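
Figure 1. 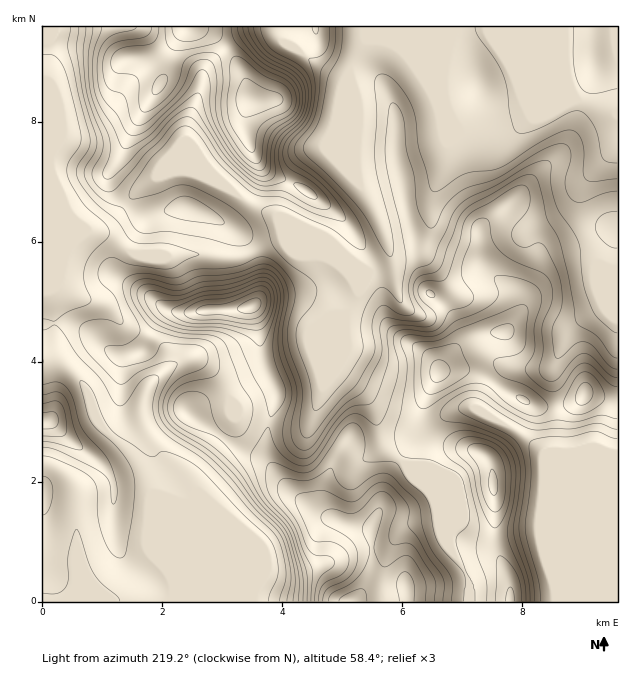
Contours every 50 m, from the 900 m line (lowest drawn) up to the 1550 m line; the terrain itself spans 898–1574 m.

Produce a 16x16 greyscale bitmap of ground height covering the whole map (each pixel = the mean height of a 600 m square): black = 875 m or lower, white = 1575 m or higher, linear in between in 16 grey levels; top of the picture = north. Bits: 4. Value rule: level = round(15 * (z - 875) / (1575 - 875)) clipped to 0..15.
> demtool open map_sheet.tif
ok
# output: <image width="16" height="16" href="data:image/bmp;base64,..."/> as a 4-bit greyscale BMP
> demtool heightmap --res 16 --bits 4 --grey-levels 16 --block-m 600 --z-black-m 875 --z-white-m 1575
<image width="16" height="16" href="data:image/bmp;base64,Qk32AAAAAAAAAHYAAAAoAAAAEAAAABAAAAABAAQAAAAAAIAAAAATCwAAEwsAABAAAAAAAAAAAAAAABEREQAiIiIAMzMzAERERABVVVUAZmZmAHd3dwCIiIgAmZmZAKqqqgC7u7sAzMzMAN3d3QDu7u4A////ABERESne6rlmEREROs3JuGYSIRJ8zam3ZhIhJpqqmthmQiNnhpmrqHdCJXeEaKmaqiNEV4RHvKmINFeKhEaKunYjaKuUNGiZdSNERVMzV5hlI1VlRENGh1UlVVVmMzNWQyV1WoMjMiNCJqiNxSMiIiE4vJ3GIyIhIji8y2UiIiEi"/>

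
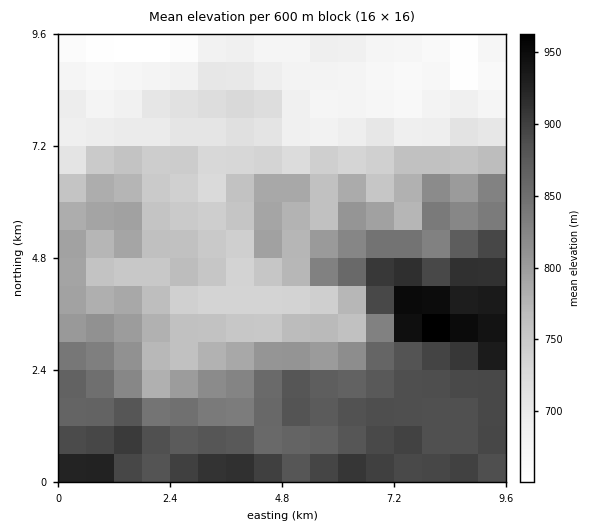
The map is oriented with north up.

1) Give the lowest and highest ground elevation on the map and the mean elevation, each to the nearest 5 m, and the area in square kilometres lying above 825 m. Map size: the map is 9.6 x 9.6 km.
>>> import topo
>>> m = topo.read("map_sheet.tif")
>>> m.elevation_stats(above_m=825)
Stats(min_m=645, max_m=975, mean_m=790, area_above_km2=32.5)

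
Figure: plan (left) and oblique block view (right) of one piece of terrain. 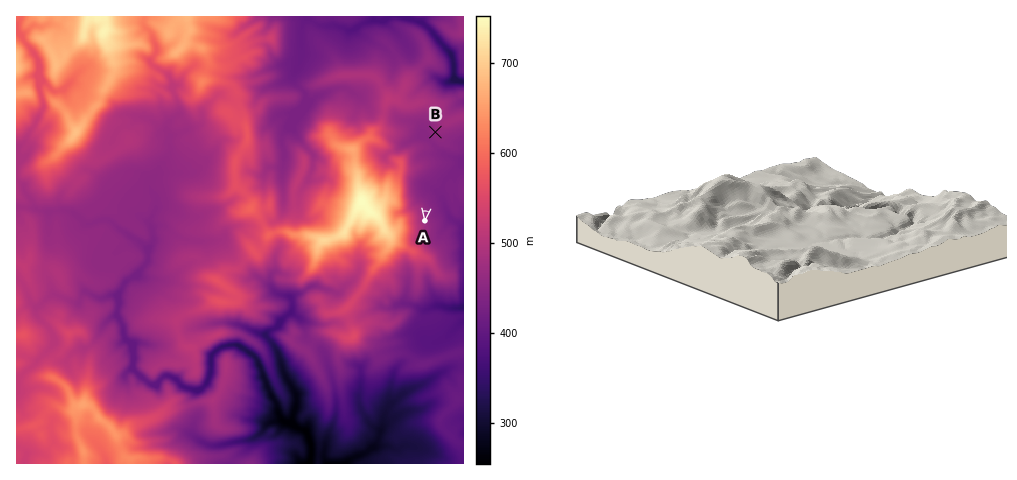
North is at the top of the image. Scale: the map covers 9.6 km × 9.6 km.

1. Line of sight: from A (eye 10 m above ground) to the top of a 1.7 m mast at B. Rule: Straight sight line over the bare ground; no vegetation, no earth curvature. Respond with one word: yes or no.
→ yes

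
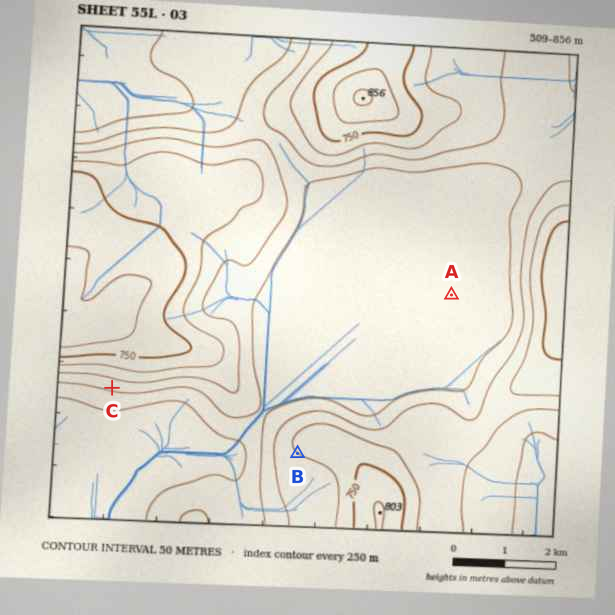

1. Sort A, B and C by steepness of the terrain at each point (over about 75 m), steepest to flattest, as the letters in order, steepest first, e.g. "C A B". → C B A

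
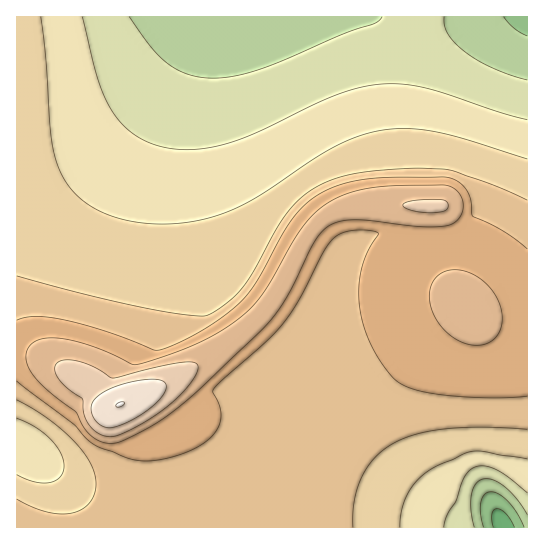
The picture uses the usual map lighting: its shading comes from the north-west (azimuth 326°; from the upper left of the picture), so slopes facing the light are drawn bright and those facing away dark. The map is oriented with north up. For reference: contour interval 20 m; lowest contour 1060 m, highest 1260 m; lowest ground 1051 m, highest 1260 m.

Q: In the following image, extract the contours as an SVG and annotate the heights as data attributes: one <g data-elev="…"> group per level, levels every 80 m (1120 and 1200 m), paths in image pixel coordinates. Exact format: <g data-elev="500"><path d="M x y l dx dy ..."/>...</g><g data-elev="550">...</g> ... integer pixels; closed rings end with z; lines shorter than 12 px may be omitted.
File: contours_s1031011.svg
<g data-elev="1120"><path d="M444 527l2-10 10-16 8-23 5-7 5-4 9-1 12 3 13 8 19 16"/><path d="M527 120l-26-7-74-25-24-4-21 0-23 4-24 7-77 37-31 11-33 6-16 0-15-2-16-5-14-8-12-11-10-13-7-15-7-17-15-61"/></g><g data-elev="1200"><path d="M108 443l9 0 10-4 26-14 16-10 28-24 63-60 22-26 11-19 20-43 7-9 7-7 12-6 15-1 67 7 28-2 8-4 5-8 1-10-4-9-6-6-8-3-55 1-32 4-27 11-14 10-14 15-10 16-26 45-18 23-16 13-19 12-21 10-24 10-35 10-33-16-30-9-22-2-10 2-6 3-5 6-2 8 2 9 5 9 16 16 26 20 8 16 7 8 9 6z"/><path d="M470 345l15-1 6-3 6-5 3-6 2-8-2-16-8-16-14-13-16-7-8 0-8 1-9 6-6 8-2 12 2 12 6 12 9 11 12 8z"/></g>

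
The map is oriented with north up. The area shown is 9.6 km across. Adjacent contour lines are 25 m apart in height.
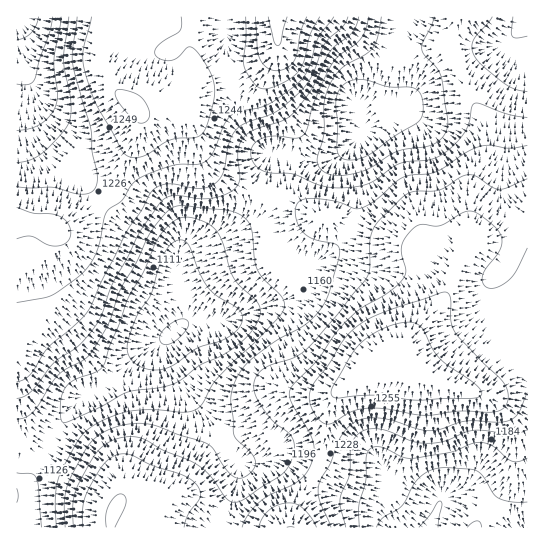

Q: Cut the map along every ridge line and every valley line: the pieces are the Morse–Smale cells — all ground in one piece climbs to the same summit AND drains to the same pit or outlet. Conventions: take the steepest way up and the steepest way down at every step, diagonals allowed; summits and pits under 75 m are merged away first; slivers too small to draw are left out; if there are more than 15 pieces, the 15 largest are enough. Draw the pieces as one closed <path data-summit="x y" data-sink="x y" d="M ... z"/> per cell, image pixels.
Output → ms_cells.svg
<path data-summit="414 370" data-sink="173 333" d="M269 193l-5 2-5 16-12 12-32 17-29 11-9 8-2 18 9 29-1 17-17 16-27 16-30 29-27 12-6 6-19 28-26 48 0 28-5 22 264 0 5-18 26-48 4-15 4-41 4-9 8-8 12-8 24-10 16-4 17 0 20 12 41 12 7-3 20-24 30-15-1-93-32-12-17 0-7 4-10 11-8 18-2-6-6-6-42-22-41-12-29-12-11-2-36-18z"/><path data-summit="277 17" data-sink="173 333" d="M277 16l-172 1-5 26 1 22 12 22 24 23 3 5 0 11-4 13-16 28-9 23-30 26-24 13-18-5-23-2 1 306 8 0 3-7 3-15 0-28 26-48 19-28 6-6 27-12 30-29 27-16 17-16 1-17-9-29 2-18 9-8 29-11 28-15 16-14 6-17-27-10-27-15-10-14-6-25-8-15-6-4-18-1 18-3 7-8 7-12 10-7 41-12 23-12 8-10z"/><path data-summit="414 370" data-sink="361 133" d="M527 17l-12 18-10 9-40 8-24 12-18 17-17 22-35 18-10 10-6 11-16 13-14 5-16 0-38-7 0 16-6 24 21 6 36 18 11 2 29 12 41 12 42 22 6 6 2 6 8-18 10-11 7-4 17 0 32 12z"/><path data-summit="414 370" data-sink="429 527" d="M527 349l-29 15-17 21-10 6-41-12-20-12-17 0-16 4-24 10-12 8-8 8-4 9-4 41-4 15-26 48-4 17 138 1 10-23 4-5 8-3 15 0 20 8 24 23 17 0z"/><path data-summit="277 17" data-sink="361 133" d="M527 16l-249 0-1 30-8 10-23 12-41 12-10 7-7 12-7 8-18 3 18 1 6 4 8 15 6 25 10 14 27 15 27 9 6-24 0-16 38 7 16 0 14-5 16-13 6-11 10-10 35-18 17-22 18-17 24-12 40-8 10-9z"/><path data-summit="277 17" data-sink="17 19" d="M105 16l-89 1 1 204 29 4 11 4 24-13 30-26 9-23 16-28 4-13 0-11-3-5-24-23-12-22-1-22 5-20z"/><path data-summit="277 17" data-sink="429 527" d="M466 497l-15 0-8 3-4 5-10 22 80 0-23-22z"/>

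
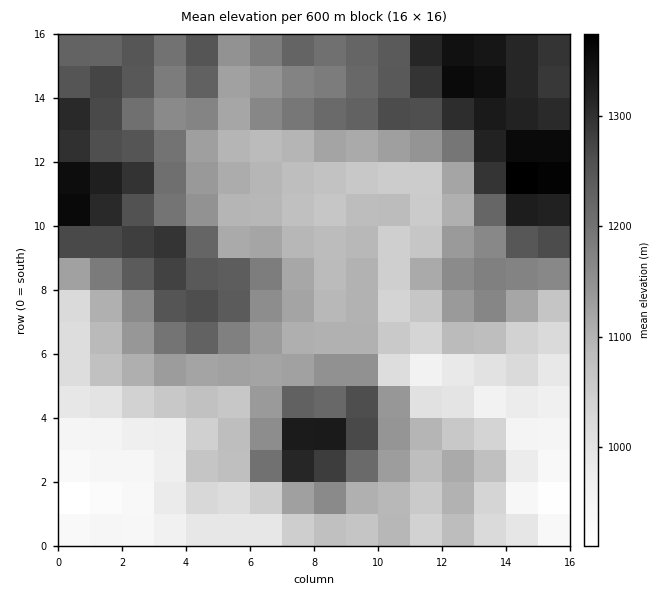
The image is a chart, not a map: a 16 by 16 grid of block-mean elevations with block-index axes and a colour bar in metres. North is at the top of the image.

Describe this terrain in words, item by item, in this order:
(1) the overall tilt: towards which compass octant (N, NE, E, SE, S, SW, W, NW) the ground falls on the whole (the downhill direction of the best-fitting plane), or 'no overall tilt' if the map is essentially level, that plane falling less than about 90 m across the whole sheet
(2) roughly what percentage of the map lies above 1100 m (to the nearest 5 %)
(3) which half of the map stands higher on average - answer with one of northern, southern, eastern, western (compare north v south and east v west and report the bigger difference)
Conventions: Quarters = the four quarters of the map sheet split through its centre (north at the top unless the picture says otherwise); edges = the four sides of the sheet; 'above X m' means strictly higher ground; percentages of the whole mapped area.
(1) The general tilt is down to the south (the land rises towards the north).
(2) Ground above 1100 m makes up about 60 % of the sheet.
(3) The northern half stands higher on average than the southern half.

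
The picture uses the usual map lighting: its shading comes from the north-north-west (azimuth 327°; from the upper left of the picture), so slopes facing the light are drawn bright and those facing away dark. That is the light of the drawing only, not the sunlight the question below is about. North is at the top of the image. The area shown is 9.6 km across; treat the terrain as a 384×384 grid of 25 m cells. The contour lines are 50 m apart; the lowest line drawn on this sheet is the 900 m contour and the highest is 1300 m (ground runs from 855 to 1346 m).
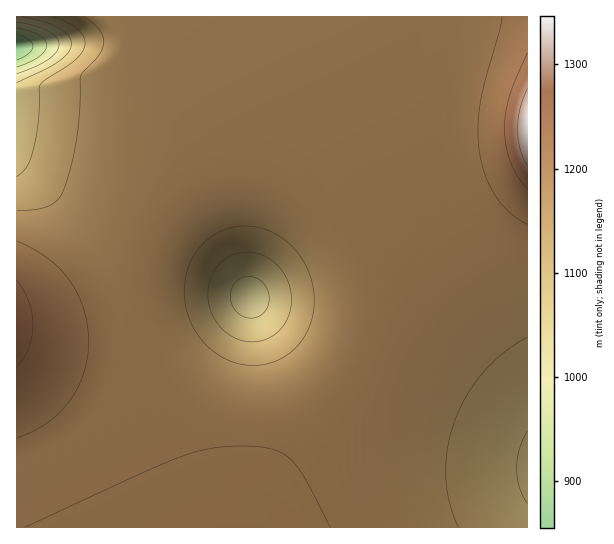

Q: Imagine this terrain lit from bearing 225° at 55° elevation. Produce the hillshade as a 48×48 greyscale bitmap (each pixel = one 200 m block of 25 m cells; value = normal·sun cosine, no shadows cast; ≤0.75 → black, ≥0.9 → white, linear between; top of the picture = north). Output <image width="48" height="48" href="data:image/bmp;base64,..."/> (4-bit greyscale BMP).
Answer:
<image width="48" height="48" href="data:image/bmp;base64,Qk32BAAAAAAAAHYAAAAoAAAAMAAAADAAAAABAAQAAAAAAIAEAAATCwAAEwsAABAAAAAAAAAAAAAAABEREQAiIiIAMzMzAERERABVVVUAZmZmAHd3dwCIiIgAmZmZAKqqqgC7u7sAzMzMAN3d3QDu7u4A////AHd3d3d3d3d3d3d3d3d3dmZmZmVVVVVVVXd3d3d3d3d3d3d3d3d3dmZmZmVVVVVVVXd3d3d3d3d3d3d3d3d3dmZmZmVVVVVVVXd3d3d3d3d3d3d3d3d3dmZmZmZVVVVVVXd3d3d3d3d3d3d3d3d3dmZmZmZVVVVVVXd3d3d3d3d3d3d3d3d3d2ZmZmZlVVVVVnd3d3d3d3d3d3d3d3d3d2ZmZmZmZVVWZnd3d3d3d3d3d3d3d3d3d2ZmZmZmZmZmZnd3d3d3d3d3d3d3d3d3d3ZmZmZmZmZmZnd3d3d3d3d3d3d3d3d3d3ZmZmZmZmZmZod3d3d3d3d3d2ZmZmZ3d3dmZmZmZmZmZ3d3d3d3d3d3ZmZmZmZnd3d2ZmZmZmZmd3d3d3d3d3d2ZmVVVmZnd3d3ZmZmZmZ3d3d2Zmd3d3dmZVREVVZnd3d3d2ZmZnd3d3ZmZmZ3d3ZmVEMzRFZnd3d3d3d3d3d3d2ZmZmZ3d2ZlQzIiNFZnd3d3d3d3d3d3d2ZVZmZnd2ZUMhERI1Z3d3d3d3d3d3d3d1VVVWZndmZUIQABJFZ4iHd3d3d3d3d3d1VVVVZndmVDIAABNGeIiId3d3d3d3d3d0REVVZndmVDEAACRomZmIh3d3d3d3d3d0RERVZndmVDEAAkaJqqqYh3d3d3d3d3dzM0RVZndmVDIRI2iru7qYh3d3d3d3d3dzM0RVZndmVDMiNYq83LqYh3d3d3d3d3dyM0RVZ3dmZUQ0V5vd3LqYh3d3d3d3d3dyM0RVZ3d2ZVVVeKzd3LqYh3d3d3d3d3dyM0RWZ3d2ZmVmibzd3LqYh3d3d3d3d3eCM0VWd3d3ZmZ3ibzMy6mId3d3d3d3d3iCNEVnd3d3d3d4iau7upmId3d3d3d3d4iDNFZnd3d3d3d4iaqqqZiHd3d3d3d3d4mTRWZ3d3d3d3d4iZmZmIh3d3d3d3d3eImkVmeId3d3d3d4iImYiId3d3d3d3d3iJrFZniIh3d3d3d3iIiIh3d3d3d3d3d3iazWd4iIh3d3d3d3d3d3d3d3d3d3d3d3ib33iIiIiHd3d3d3d3d3d3d3d3d3d3d4ms74iZiIiHd3d3d3d3d3d3d3d3d3d3d4ms/5mZmIiHd3d3d3d3d3d3d3d3d3d3d4m9/5mZmIiHd3d3d3d3d3d3d3d3d3d3d4m975qZmYiHd3d3d3d3d3d3d3d3d3d3d4ms3qqpmYiId3d3d3d3d3d3d3d3d3d3d4mrzKqqmYiId3d3d3d3d3d3d3d3d3d3d4mru6qqmYiId3d3d3d3d3d3d3d3d3d3d4iaqkV3iIiId3d3d3d3d3d3d3d3d3d3d4iZqQACVniId3d3d3d3d3d3d3d3d3d3d3iJmQAAJWeId3d3d3d3d3d3d3d3d3d3d3iJmFVWeImId3d3d3d3d3d3d3d3d3d3d3iImP///tupd3d3d3d3d3d3d3d3d3d3d3eImP////24d3d3d3d3d3d3d3d3d3d3d3eIiP////yod3d3d3d3d3d3d3d3d3d3d3eIiA=="/>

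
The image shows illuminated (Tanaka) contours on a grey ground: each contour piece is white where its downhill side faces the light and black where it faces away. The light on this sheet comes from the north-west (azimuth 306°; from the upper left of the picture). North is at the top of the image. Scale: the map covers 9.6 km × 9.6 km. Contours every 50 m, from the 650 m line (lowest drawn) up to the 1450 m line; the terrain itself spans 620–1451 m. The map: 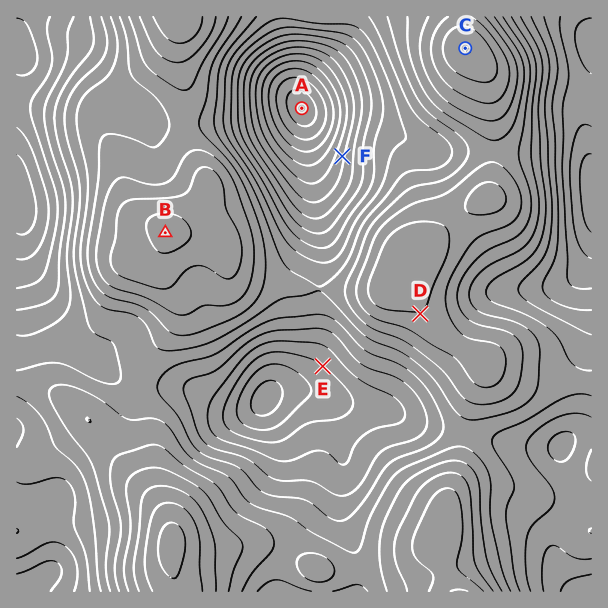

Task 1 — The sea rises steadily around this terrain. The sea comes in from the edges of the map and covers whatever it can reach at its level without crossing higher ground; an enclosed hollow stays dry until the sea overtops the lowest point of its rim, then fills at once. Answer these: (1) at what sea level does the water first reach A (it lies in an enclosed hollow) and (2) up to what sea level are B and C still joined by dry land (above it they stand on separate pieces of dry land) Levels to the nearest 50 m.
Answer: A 1100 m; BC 1150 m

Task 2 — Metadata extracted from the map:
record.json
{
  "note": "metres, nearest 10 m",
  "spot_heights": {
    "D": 1300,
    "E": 950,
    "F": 890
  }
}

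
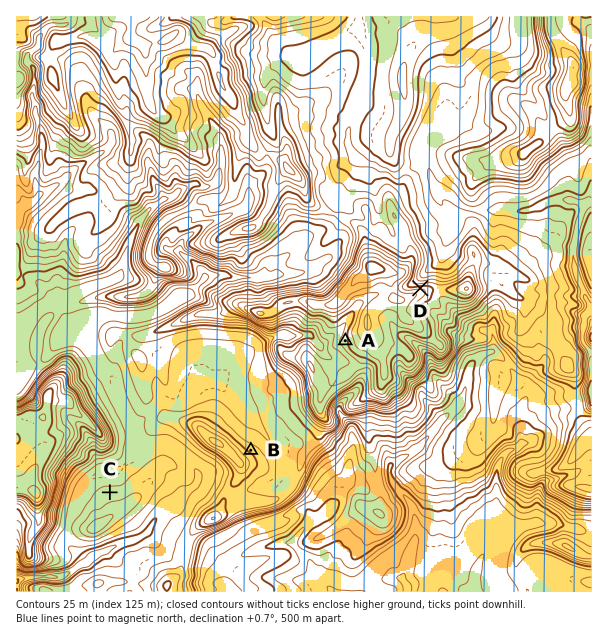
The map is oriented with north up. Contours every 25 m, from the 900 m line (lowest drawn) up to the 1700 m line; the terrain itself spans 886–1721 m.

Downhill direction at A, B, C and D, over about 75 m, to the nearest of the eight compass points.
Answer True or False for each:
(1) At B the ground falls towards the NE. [True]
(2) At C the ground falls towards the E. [False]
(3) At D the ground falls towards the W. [False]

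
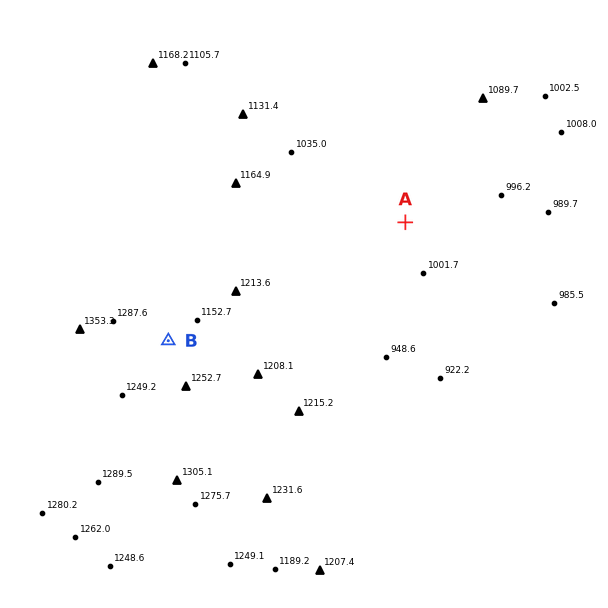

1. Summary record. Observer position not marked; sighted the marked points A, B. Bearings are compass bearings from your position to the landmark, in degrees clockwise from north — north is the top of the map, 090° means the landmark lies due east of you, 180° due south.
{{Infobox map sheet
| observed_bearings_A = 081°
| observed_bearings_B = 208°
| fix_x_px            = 215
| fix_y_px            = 252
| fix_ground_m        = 1180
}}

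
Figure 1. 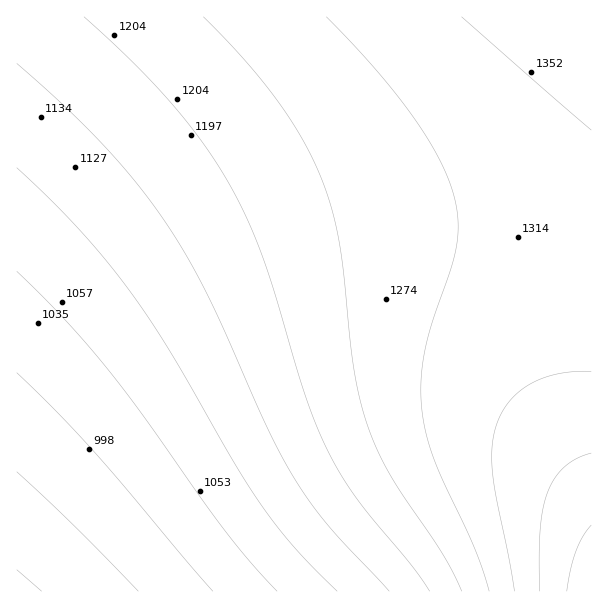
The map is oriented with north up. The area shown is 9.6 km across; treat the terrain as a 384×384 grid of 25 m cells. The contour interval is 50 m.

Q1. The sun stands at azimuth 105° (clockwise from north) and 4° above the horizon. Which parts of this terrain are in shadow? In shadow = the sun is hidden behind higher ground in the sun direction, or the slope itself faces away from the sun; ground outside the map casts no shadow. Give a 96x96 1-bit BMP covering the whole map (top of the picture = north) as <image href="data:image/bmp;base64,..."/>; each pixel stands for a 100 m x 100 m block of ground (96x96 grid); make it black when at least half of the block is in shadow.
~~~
<image width="96" height="96" href="data:image/bmp;base64,Qk2+BAAAAAAAAD4AAAAoAAAAYAAAAGAAAAABAAEAAAAAAIAEAAATCwAAEwsAAAIAAAAAAAAA////AAAAAAAAAAAAAAAAAAf///8AAAAAAAAAAB////8AAAAAAAAAAH////8AAAAAAAAAAf////8AAAAAAAAAA/////8AAAAAAAAAD/////4AAAAAAAAAP/////4AAAAAAAAA//////wAAAAAAAAD//////gAAAAAAAAP//////AAAAAAAAA//////8AAAAAAAAD//////wAAAAAAAAP/////+AAAAAAAAAP/////AAAAAAAAAAAAAAAAAAAAAAAAAAAAAAAAAAAAAAAAAAAAAAAAAAAAAAAAAAAAAAAAAAAAAAAAAAAAAAAAAAAAAAAAAAAAAAAAAAAAAAAAAAAAAAAAAAAAAAAAAAAAAAAAAAAAAAAAAAAAAAAAAAAAAAAAAAAAAAAAAAAAAAAAAAAAAAAAAAAAAAAAAAAAAAAAAAAAAAAAAAAAAAAAAAAAAAAAAAAAAAAAAAAAAAAAAAAAAAAAAAAAAAAAAAAAAAAAAAAAAAAAAAAAAAAAAAAAAAAAAAAAAAAAAAAAAAAAAAAAAAAAAAAAAAAAAAAAAAAAAAAAAAAAAAAAAAAAAAAAAAAAAAAAAAAAAAAAAAAAAAAAAAAAAAAAAAAAAAAAAAAAAAAAAAAAAAAAAAAAAAAAAAAAAAAAAAAAAAAAAAAAAAAAAAAAAAAAAAAAAAAAAAAAAAAAAAAAAAAAAAAAAAAAAAAAAAAAAAAAAAAAAAAAAAAAAAAAAAAAAAAAAAAAAAAAAAAAAAAAAAAAAAAAAAAAAAAAAAAAAAAAAAAAAAAAAAAAAAAAAAAAAAAAAAAAAAAAAAAAAAAAAAAAAAAAAAAAAAAAAAAAAAAAAAAAAAAAAAAAAAAAAAAAAAAAAAAAAAAAAAAAAAAAAAAAAAAAAAAAAAAAAAAAAAAAAAAAAAAAAAAAAAAAAAAAAAAAAAAAAAAAAAAAAAAAAAAAAAAAAAAAAAAAAAAAAAAAAAAAAAAAAAAAAAAAAAAAAAAAAAAAAAAAAAAAAAAAAAAAAAAAAAAAAAAAAAAAAAAAAAAAAAAAAAAAAAAAAAAAAAAAAAAAAAAAAAAAAAAAAAAAAAAAAAAAAAAAAAAAAAAAAAAAAAAAAAAAAAAAAAAAAAAAAAAAAAAAAAAAAAAAAAAAAAAAAAAAAAAAAAAAAAAAAAAAAAAAAAAAAAAAAAAAAAAAAAAAAAAAAAAAAAAAAAAAAAAAAAAAAAAAAAAAAAAAAAAAAAAAAAAAAAAAAAAAAAAAAAAAAAAAAAAAAAAAAAAAAAAAAAAAAAAAAAAAAAAAAAAAAAAAAAAAAAAAAAAAAAAAAAAAAAAAAAAAAAAAAAAAAAAAAAAAAAAAAAAAAAAAAAAAAAAAAAAAAAAAAAAAAAAAAAAAAAAAAAAAAAAAAAAAAAAAAAAAAAAAAAAAAAAAAAAAAAAAAAAAAAAAAAAAAAAAAAAAAAAAAAAAAAAAAAAAAAAAAAAAAAAAAAAAAAAAAAAAAAAAAAAAAAAAAAAAAAAAAAAAAAAAAAAAAAAAAAAAAAAAAAAAAAAAAAAAAAAAAAA="/>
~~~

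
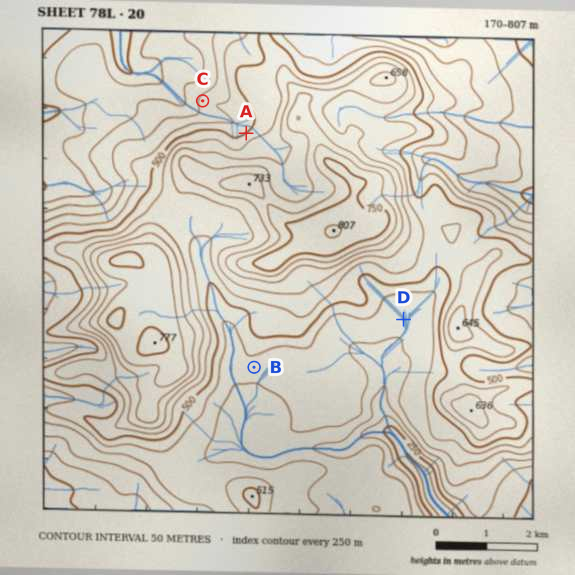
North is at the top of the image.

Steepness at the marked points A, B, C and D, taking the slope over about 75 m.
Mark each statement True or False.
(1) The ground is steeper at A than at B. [True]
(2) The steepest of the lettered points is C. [False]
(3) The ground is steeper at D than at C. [False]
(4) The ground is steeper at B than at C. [False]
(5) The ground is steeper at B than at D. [True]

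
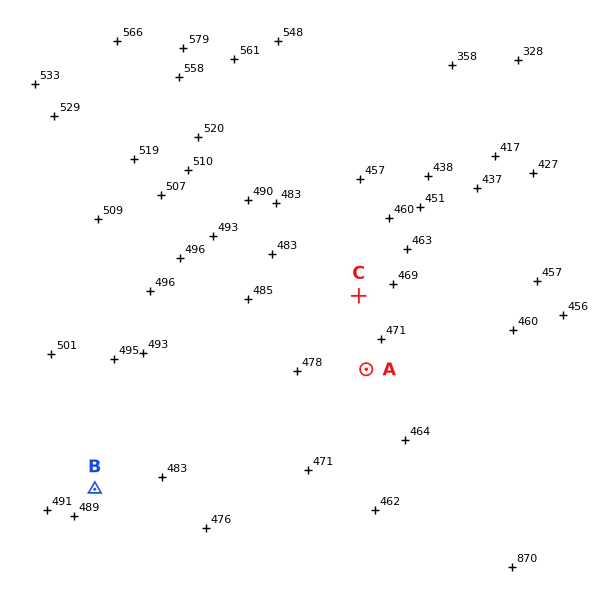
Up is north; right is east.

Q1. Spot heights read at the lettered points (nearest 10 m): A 470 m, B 490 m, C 470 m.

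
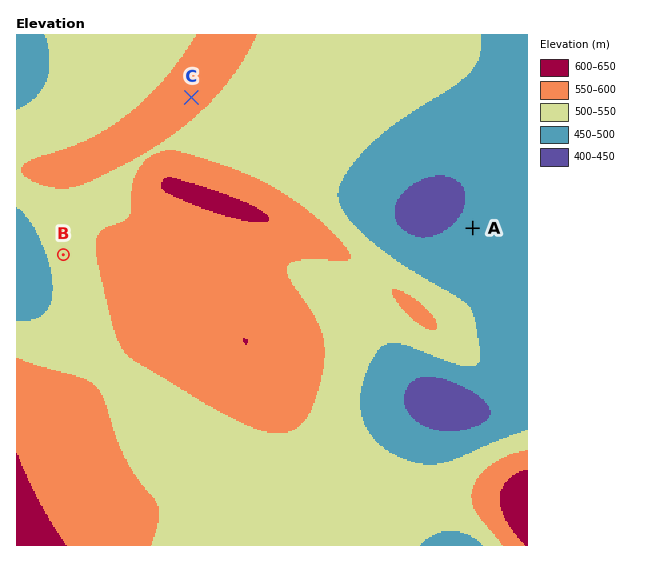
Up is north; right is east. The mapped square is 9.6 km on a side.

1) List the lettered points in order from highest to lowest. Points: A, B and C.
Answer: C B A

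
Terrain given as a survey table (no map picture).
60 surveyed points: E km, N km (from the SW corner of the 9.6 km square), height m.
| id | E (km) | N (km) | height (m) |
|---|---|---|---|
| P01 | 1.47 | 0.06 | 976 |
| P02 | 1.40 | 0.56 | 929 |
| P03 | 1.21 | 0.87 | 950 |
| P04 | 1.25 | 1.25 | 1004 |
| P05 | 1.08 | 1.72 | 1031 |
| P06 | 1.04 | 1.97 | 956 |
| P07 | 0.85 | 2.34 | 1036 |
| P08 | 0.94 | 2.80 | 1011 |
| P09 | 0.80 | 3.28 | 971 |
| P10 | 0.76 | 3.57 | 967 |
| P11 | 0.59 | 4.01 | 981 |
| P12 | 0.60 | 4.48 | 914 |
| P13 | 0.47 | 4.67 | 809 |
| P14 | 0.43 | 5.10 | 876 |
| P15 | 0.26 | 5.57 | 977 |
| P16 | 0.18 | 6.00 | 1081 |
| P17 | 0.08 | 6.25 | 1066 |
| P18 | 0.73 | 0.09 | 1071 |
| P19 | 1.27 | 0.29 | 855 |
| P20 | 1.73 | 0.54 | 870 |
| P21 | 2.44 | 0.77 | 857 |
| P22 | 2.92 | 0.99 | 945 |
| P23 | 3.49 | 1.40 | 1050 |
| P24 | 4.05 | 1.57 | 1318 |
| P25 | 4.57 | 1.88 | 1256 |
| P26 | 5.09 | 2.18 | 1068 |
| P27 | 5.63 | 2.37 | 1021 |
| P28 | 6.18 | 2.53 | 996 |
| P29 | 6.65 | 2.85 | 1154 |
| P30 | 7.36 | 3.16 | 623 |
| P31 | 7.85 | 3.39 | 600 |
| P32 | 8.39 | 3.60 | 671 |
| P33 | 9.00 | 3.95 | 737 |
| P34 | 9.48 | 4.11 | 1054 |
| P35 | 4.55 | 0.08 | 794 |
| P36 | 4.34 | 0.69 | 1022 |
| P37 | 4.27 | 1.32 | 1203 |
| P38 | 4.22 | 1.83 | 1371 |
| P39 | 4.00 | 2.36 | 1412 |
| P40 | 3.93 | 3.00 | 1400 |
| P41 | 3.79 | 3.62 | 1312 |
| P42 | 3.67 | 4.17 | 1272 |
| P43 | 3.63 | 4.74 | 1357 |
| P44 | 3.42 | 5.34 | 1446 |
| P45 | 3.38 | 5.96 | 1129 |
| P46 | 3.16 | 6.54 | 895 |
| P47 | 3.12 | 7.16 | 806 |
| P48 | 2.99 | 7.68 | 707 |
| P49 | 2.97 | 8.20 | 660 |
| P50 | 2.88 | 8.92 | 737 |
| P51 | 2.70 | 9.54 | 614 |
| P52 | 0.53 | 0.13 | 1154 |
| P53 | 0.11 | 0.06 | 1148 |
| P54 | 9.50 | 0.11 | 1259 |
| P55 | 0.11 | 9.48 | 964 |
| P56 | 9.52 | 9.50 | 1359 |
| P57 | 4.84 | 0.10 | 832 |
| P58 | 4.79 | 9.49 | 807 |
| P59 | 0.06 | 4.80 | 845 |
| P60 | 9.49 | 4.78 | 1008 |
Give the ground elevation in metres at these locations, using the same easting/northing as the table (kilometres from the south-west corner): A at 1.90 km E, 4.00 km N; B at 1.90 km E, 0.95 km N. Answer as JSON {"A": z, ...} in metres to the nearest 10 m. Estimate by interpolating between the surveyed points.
{"A": 1070, "B": 950}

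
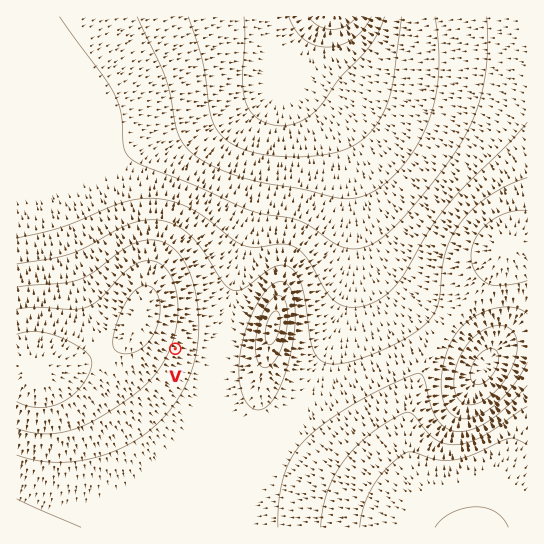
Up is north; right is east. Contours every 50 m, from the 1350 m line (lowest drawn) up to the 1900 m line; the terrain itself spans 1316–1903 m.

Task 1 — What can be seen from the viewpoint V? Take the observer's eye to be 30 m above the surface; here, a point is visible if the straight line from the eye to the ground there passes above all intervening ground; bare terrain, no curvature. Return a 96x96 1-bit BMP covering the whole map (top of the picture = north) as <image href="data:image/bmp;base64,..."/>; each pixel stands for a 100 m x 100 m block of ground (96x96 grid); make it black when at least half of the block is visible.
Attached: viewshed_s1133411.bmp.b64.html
<image width="96" height="96" href="data:image/bmp;base64,Qk2+BAAAAAAAAD4AAAAoAAAAYAAAAGAAAAABAAEAAAAAAIAEAAATCwAAEwsAAAIAAAAAAAAA////AAAAAAAAH//////////8AAAAD//////////+AAAAB//////////+AAAAA///////////AAAAA///////////gAAAAf//////////wAAAAP//////////4AAAAP//////////8AAAAH//////////+AAAAD///////////AAAAD///////////wAAAB///////////4AAAB///////////8AAAA/////////wP+AAAA/////////gD/AAAAf////////AB/AAAAf////////AAfgAAAf////////AAPwAAAf////////AAH4AAAf////////AAD4AAAf////////AAD8AAAf///8B///AAB8AAAf///4AD//AAAcAAAf///wAAH/AAAEAAAf///wAAAPgAAAAAAP///wAAAAAAAAAAAP///wAAAAAAAAAAAP///wAAAAAAAAAAAH///wAAAAAAAAAAAH///4AAAAAAAAAAAH///4AAAAAAAAAAAH///4AAAAAAAAAAAH///4AAAAAAAAAAAH///4AAAAAAAAAAAD///8AAAAAAAAAAAD///8AAAAAAAAAAAD///8AAAAAAAAAAAD///8AAAAAAAAAAAB///8AAAAAAAAAAAB///+AAAAAAAAAAAA///+AAAAAAAAAAAAf//+AAAAAAAAAAAAH//+AAAAAAAAAAAAAf/+AAAAAAAAAAAAAH/+AAAAAAAAAAAAAH/+AAAAAAAAAAAAAD/+AAAAAAAAAAAAAB/+AAAAAAAAAAAAAB/+AAAAAAAAAAAAAA/+AAAAAAAAAAAAAAf+AAAAAAAAAAAAAAP+AAAAAAAAAAAAAAP+AAAAAAAAAAAAAAH8AAAAAAAAAAAAAAD8AAAAAAAAAAAAAAB8AAAAAAAAAAAAAAAYAAAAAAAAAAAAAAAAAAAAAAAAAAAAAAAAAAAAAAAAAAAAAAAAAAAAAAAAAAAAAAAAAAAAAAAAAAAAAAAAAAAAAAAAAAAAAAAAAAAAAAAAAAAAAAAAAAAAAAAAAAAAAAAAAAAAAAAAAAAAAAAAAAAAAAAAAAAAAAAAAAAAAAAAAAAAAAAAAAAAAAAAAAAAAAAAAAAAAAAAAAAAAAAAAH///8AAAAAAAAAAAf////4AAAAAAAAAAf/////gAAAAAAAAA//////8AAAAAAAAA//////8AAAAAAAAA//////8AAAAAAAAB//////8AAAAAAAAB//////8AAAAAAAAB//////8AAAAAAAAB//////8AAAAAAAAD//////8AAAAAAAAD//////8AAAAAAAAD//////8AAAAAAAAD//////8AAAAAAAAD//////8AAAAAAAAH//////8AAAAAAAAH//////8AAAAAAAAH//////8AAAAAAAAH//////8AAAAAAAAHh/////8AAAAAAAAGAf////8AAAAAAAAAAf////8AAAAAAAAAAP////8AAAAAAAAAAP////8AAAAAAAAAAH////8AAAAAAAAAAH////8AAAAAAAAAAH////8="/>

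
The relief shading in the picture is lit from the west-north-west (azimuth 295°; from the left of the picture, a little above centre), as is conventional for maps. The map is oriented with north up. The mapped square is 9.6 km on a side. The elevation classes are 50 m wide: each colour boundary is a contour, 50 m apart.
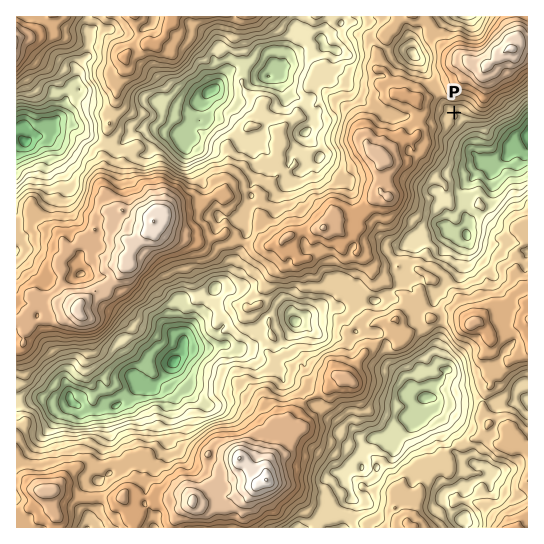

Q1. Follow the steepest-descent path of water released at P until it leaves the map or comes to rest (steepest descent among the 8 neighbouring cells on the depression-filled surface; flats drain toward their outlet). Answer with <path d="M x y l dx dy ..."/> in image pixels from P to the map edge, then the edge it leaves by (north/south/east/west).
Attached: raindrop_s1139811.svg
<path d="M454 113l4 0 7 6 2 4 0 3 4 4 0 20 8 11 14 0 1-2 7 0 1-1 3 0 9-9 9 0 4-4"/>
exit: east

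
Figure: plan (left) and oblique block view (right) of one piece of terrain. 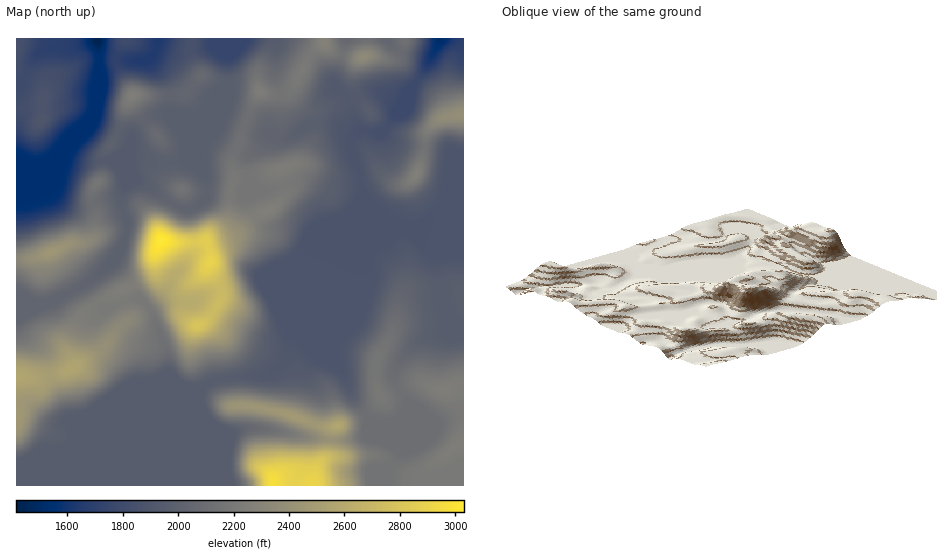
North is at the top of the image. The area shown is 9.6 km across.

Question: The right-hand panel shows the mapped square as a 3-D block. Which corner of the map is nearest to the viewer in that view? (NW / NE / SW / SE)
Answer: NW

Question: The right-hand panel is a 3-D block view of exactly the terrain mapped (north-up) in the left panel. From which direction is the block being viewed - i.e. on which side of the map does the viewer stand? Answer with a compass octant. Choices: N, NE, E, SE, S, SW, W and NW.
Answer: NW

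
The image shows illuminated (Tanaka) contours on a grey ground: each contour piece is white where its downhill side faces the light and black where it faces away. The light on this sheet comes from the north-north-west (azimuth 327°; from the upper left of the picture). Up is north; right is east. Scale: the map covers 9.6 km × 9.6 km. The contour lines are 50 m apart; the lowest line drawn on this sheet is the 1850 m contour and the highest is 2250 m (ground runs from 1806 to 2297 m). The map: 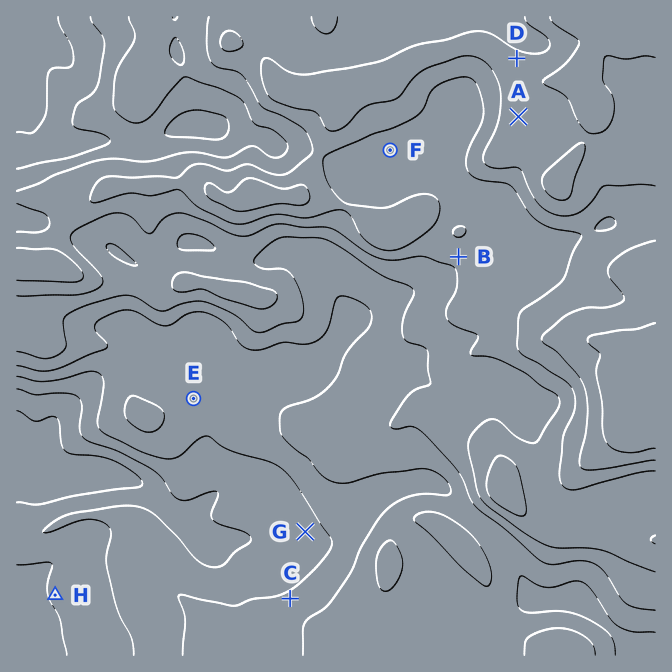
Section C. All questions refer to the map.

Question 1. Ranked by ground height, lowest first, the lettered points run C B A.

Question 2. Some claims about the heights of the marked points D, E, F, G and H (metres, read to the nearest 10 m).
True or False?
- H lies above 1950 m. False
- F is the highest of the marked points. False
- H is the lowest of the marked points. True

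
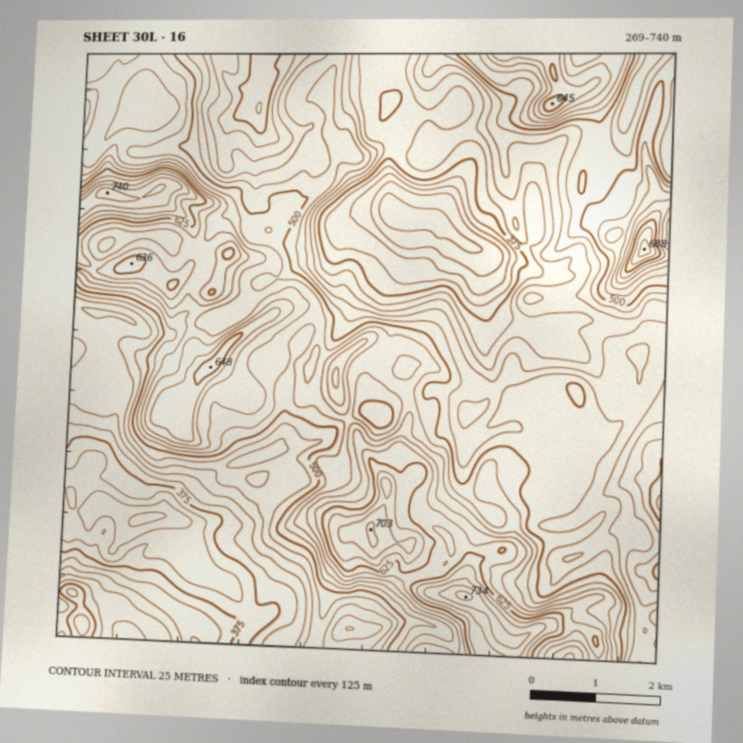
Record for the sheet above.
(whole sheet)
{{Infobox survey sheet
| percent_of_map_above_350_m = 92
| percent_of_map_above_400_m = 81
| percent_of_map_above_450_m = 63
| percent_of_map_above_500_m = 41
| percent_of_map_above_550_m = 23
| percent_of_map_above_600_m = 11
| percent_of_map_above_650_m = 4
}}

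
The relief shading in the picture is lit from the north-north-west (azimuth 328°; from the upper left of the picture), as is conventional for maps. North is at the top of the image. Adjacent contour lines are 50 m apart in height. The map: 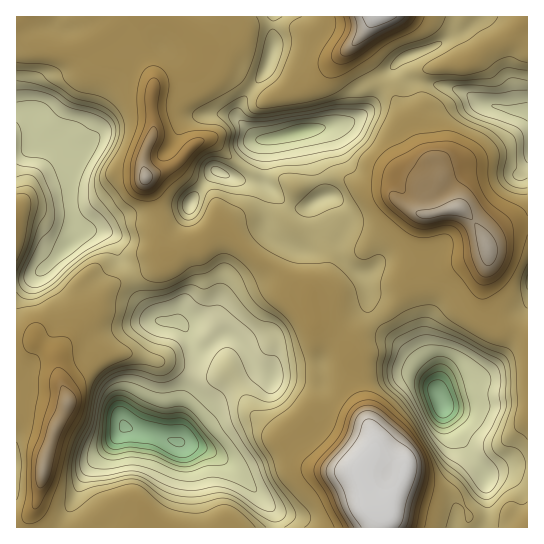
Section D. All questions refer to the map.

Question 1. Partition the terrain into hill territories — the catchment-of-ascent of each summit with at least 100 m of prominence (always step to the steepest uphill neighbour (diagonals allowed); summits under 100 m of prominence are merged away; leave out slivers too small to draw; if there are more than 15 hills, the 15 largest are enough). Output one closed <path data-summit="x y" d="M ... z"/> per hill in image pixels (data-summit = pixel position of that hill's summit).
<path data-summit="381 507" d="M305 131l-40 10-2 38 8 11-4 16 1 23 6 8 9 5-14 25-12 13-10 3-16 9-16 23-34 10 18 28 0 5-4 16-12 27-3 14 0 20-3 7 29 7 16 10 16 13 34 37 3 5 0 14 252 0 1-62-21 1-22 8-37-54-17-46-48-46-11-15-4-9 0-16-3-12-10-6-12-13-6-17 2-11-14-16-5-12 0-3 4-2 0-4z"/><path data-summit="146 177" d="M273 16l-257 1 0 94 15 3 1 17 5 14 16 0 20 13 0 13-2 8 0 28 2 16-2 18 7-6 11-4 10 0 8 2 9 12 3 12 12 16 8 24 18 23 20 1 8 3 30-9 16-23 16-9 10-3 10-9 16-29-9-5-6-8-1-23 4-16-8-11 2-38-8-2-20-22 6-16 25-35 5-17z"/><path data-summit="457 209" d="M395 64l-27 22-1 23-10 10-14 5-38 7 6 15 2 17 11 30 0 4-4 2 0 3 5 12 14 16-2 11 6 17 12 13 10 6 3 12 0 16 4 9 11 15 48 46 17 46 36 53 3 1 20-8 20-2 1-352-2-2-13 0-31-7-15-11-14-5-32-7-11 0-11-10z"/><path data-summit="43 470" d="M99 231l-10 0-11 4-32 33-20 12-10 2 0 245 258 1 1-14-3-5-34-37-16-13-16-10-29-7 3-7 1-29 15-36 3-17-7-8-7-16-6-6-18-2-9-6-13-18-8-24-12-16-6-18-6-6z"/><path data-summit="378 17" d="M481 16l-207 0-1 33-5 17-25 35-6 16 19 21 5 2 88-17 13-8 5-6 1-23 7-7 14-8 13-12 29-11 22-13 10-3 15-11z"/><path data-summit="17 223" d="M53 145l-19 0-9 4-9 1 1 131 9-1 20-12 23-23 3-7 1-19-2-12 0-28 2-8 0-13z"/>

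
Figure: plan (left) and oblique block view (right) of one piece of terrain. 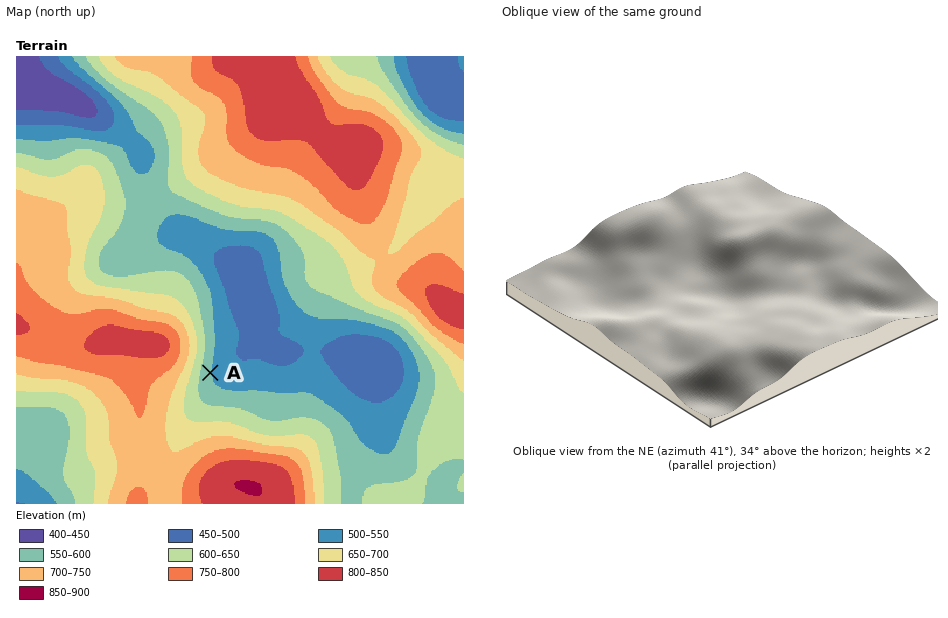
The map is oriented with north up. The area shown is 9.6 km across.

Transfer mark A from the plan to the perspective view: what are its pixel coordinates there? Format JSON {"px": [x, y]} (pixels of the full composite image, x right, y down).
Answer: {"px": [701, 257]}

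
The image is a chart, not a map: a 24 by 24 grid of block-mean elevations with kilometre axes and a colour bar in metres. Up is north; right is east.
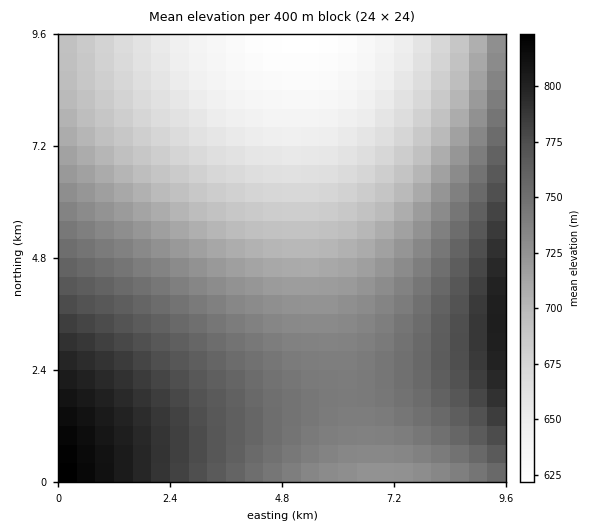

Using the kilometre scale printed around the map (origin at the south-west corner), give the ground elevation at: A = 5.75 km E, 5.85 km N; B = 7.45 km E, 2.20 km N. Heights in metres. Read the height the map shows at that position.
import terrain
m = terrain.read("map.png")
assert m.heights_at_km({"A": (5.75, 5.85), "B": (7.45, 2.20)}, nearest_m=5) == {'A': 680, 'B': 750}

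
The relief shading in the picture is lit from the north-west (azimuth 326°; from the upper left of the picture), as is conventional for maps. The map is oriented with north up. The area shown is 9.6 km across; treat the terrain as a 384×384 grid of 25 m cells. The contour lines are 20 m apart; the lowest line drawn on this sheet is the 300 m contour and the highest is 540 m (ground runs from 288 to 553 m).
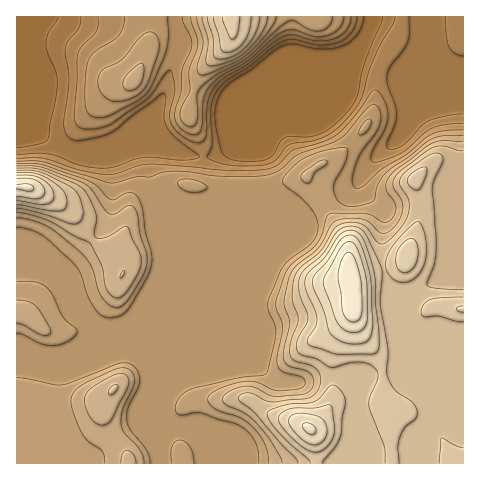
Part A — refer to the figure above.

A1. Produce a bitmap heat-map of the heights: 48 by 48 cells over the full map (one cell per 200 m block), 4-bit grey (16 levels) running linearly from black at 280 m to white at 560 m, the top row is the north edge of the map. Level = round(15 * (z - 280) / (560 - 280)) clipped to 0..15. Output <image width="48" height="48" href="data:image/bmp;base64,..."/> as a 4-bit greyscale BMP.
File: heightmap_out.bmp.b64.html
<image width="48" height="48" href="data:image/bmp;base64,Qk32BAAAAAAAAHYAAAAoAAAAMAAAADAAAAABAAQAAAAAAIAEAAATCwAAEwsAABAAAAAAAAAAAAAAABEREQAiIiIAMzMzAERERABVVVUAZmZmAHd3dwCIiIgAmZmZAKqqqgC7u7sAzMzMAN3d3QDu7u4A////AGZmZmZmeIdVVmVVVVVniJqpmZmaqpmaqmZmZmZnd3ZUVmVVVVVniau6mZmaqZmaqmZmZmZ3d2VEVVVVVVVomrzLqZmaqZmaqWZmZmd3dlREVVVVVVZ5q83cqZmaqpmamWZmZmeIdlREVVVVVmeavN3LqZmqqqmZmWZmZneIhkREVVVmZ4iau8y7qZmqqqmZmWZmZniIh1REVmZniJmZmqqrqZmqqqmZmWZmZneIiGRERWZneJiHd3iaqZmqqZmZmWZlVWd4iHVERFVWZ3dmZmeJmZmqmZmZmVVURFVneHVEREREVVVWZneJmZmamZmZmURERERFZlRERERERERWeIiaqZmqmZmZmURERERERERERERERERGeZqqqqqqmZmZmURVVURERERERERERERFeau7u7u6mZmZmVVmZlVURERERERERERFeKu8zMy6mZmZmWZ2ZlVVRERERERERERFaJq83d26mZmZmXd2ZVVVVURERERERERFeJq83u25mZmZqndmVVVWZlRERERERERWeJq83u25mZqqq2ZmVVVmd2RERERERERWeKvN7u25mZmqqmZlVVVniHVERERERERFeKvN7u25mZmZmVVVVVZniIZERERERERFaKvN7u25mpmIiFVVVVZ4iYdUREREREREaJvN7u26q6mYiFVVVWZ4iIdUREREREREVom87uyqq7qYiFVVVmd4iIdURERERERERWeb3tupq7qYiFVVZneIiIdUREREREREREV6zduZq7qYiFVWZ4h3iHZUREREREREREVorLqImqqYiFZneIiHd3ZERERERERERERnmZh3eaqYiHeImZiHd3ZEREREREREREVnd3dmeJmYiJmqqph2ZmVERERERERERFVmZmZmaJmYiLzLqph2VmVERVVVVERERVZmVVVWeJmYiN3LqYdlVVVEVVVVVVVVVWZmVUVWeaqYiMy6h2VERERFVVVVVVVVVmZmVURWeaqYiIiHVDMyM0REREQzMzM0VWZmZURFaJqYiEREMiIiIiMzIiIiIRESNFZmZUQzRXmZiCIiIiIiIiIiIiIiERERI0VWZVQyI1eIiBERIiIiIiIiIjMxEREREiI0VVVCIjVndhERIjMyIiIiI0QxERERERESNFVDIiNFVRERIjREMiIiNWUxERERERERE1VUIiIzMxEREjRFQyIiNWUxERERERERETVUIiIiIhEREjRVVUMiNWUxERERERERESRDIiIiIhEREjRVZmUyNFVCERERERERERMzIiIiIhEREjRWZnZDNFZTERERERERERIyIiIiIhEREjRWZnZUNFZlMhERERERERIyIiIiIhEREjRVVmZkNFZ3ZTERERERERIyIiIiIhERIjRVVWZlQ1aJmGQREREREREjIiIiIhERIjREVVZlQ0Z5qoZCEREREREjMiIiIhERIjNERVZlQ0V5q6hkMjNDMhESMiIiIhEREiM0RFVVRFaKu6l2VFVVQyESIiIiIhERESMzRFVVRFeKu6mHZWZmVCERIiIiIg=="/>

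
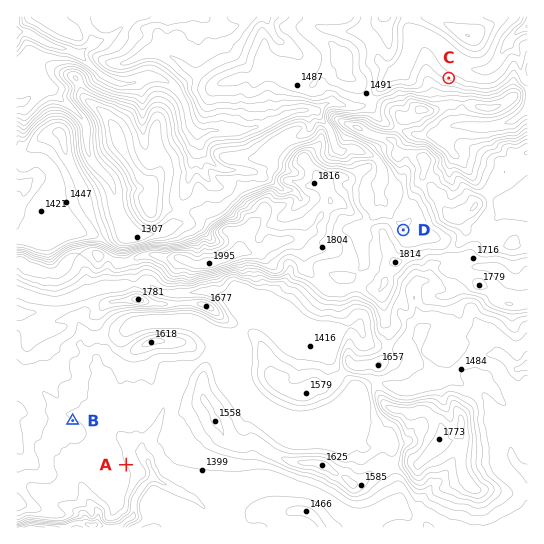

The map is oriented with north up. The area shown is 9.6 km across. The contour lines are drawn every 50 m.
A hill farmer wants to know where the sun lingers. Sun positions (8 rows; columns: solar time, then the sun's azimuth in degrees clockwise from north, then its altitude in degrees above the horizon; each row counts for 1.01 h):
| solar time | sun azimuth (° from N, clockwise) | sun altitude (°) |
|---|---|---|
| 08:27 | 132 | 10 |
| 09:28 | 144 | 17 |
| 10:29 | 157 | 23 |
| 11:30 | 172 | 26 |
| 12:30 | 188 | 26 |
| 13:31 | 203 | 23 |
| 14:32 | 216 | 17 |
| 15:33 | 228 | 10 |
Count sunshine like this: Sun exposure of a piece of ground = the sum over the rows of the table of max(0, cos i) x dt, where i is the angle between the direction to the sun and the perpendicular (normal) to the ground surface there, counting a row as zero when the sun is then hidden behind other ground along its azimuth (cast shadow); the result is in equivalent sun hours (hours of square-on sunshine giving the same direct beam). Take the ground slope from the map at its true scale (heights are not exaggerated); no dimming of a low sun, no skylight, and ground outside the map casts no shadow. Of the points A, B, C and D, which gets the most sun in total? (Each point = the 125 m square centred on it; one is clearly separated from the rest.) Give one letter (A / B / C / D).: A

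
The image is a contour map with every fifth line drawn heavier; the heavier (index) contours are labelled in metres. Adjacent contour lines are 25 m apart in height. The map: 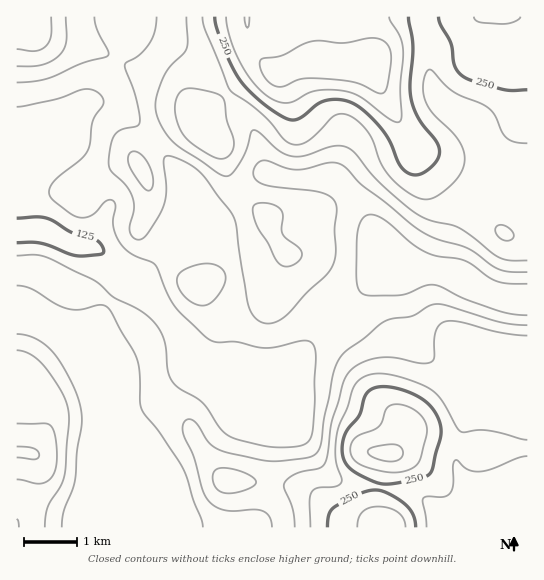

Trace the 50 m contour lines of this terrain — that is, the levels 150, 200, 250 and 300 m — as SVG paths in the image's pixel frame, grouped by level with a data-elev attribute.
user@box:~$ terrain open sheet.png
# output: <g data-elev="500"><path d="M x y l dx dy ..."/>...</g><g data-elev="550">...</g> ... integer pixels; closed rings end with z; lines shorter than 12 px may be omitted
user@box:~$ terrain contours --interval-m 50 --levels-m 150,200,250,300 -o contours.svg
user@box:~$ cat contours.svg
<g data-elev="150"><path d="M62 527l2-16 11-32 2-28 5-28-2-18-11-27-17-27-7-7-10-6-9-3-9-1"/><path d="M527 315l-16-1-15-4-30-11-24-12-8-2-9 1-24 9-30 1-8-2-5-5-2-11 1-39 2-14 3-6 4-3 5-1 6 1 12 7 25 22 13 8 10 3 28 5 24 16 9 5 11 2 18 0"/><path d="M17 286l14 3 24 15 12 5 14 1 20-5 5 1 4 4 27 49 2 12 1 31 2 8 17 22 24 37 11 32 7 18 2 8"/><path d="M17 107l40-8 28-10 9 1 7 5 3 8-11 18-3 22-3 8-6 8-28 23-4 8 1 7 20 16 11 5 10-3 15-14 4-1 3 1 3 5-3 20 3 9 4 8 11 11 24 11 12 29 8 12 8 9 27 25 8 2 19 0 28 6 12-1 25-6 9 1 4 7 1 10-3 64-3 16-4 4-7 3-24 1-33-6-14-6-9-8-17-25-23-14-7-7-4-11-2-21-3-11-5-11-10-10-11-9-23-10-19-17-43-22-15-4-20 1"/></g><g data-elev="200"><path d="M223 493l10 0 12-3 9-4 2-3 0-2-6-6-11-4-12-3-9 1-5 4 0 8 4 8z"/><path d="M17 479l21 5 9-3 4-3 4-7 2-16-2-20-5-10-5-2-28 1"/><path d="M527 336l-29-4-39-10-13-1-6 4-4 6-2 10 0 16-3 5-10 1-24-5-15-1-16 4-13 7-9 13-11 37-5 36-3 10-6 4-24 6-6 4-5 5 0 6 9 21 2 17"/><path d="M283 266l7 0 8-4 4-5-1-6-18-17-2-5 2-14-3-6-11-6-12 1-3 2-1 4 4 15 11 18 8 16z"/><path d="M146 190l4 0 3-4 0-8-2-8-9-15-5-3-4-1-4 4 0 10 9 15z"/><path d="M17 66l25-1 9-4 8-6 5-6 2-7 0-25"/><path d="M186 17l2 24-1 8-21 24-7 16-4 14 1 11 6 13 8 12 10 8 38 26 8 3 7-3 8-12 5-11 7-20 6 2 21 19 11 5 14 0 28-10 12 1 10 6 15 20 13 13 34 28 13 6 29 8 42 30 9 2 17 0"/></g><g data-elev="250"><path d="M416 527l-3-12-7-10-17-11-14-4-14 3-27 14-5 7-2 13"/><path d="M379 483l19 0 24-5 7-3 4-6 8-35 0-8-3-8-11-15-17-10-23-6-12 1-8 5-3 5-4 16-14 18-4 14 1 12 6 9 10 8z"/><path d="M215 17l1 9 5 15 14 32 11 14 19 18 17 11 11 4 8-2 16-13 8-4 14-1 14 3 13 10 16 17 7 11 9 21 5 7 7 5 7 1 8-3 8-6 5-8 2-7-4-10-18-24-7-16-1-16 3-39-5-29"/><path d="M438 17l2 8 11 18 4 23 7 9 9 5 32 9 24 1"/></g><g data-elev="300"><path d="M383 461l10 0 6-2 4-5-1-5-4-4-7-1-16 3-7 3 0 3 2 2z"/><path d="M377 93l5 0 4-3 5-32-1-8-2-5-5-4-5-2-9-1-26 5-22-2-10 0-9 4-19 10-20 3-3 4 0 7 5 8 5 6 7 3 8 0 17-7 21 0 32 4z"/><path d="M244 17l3 11 2-2 0-9"/></g>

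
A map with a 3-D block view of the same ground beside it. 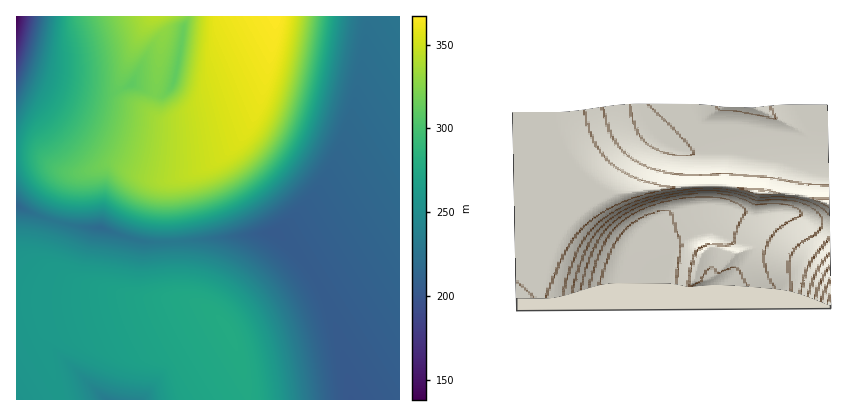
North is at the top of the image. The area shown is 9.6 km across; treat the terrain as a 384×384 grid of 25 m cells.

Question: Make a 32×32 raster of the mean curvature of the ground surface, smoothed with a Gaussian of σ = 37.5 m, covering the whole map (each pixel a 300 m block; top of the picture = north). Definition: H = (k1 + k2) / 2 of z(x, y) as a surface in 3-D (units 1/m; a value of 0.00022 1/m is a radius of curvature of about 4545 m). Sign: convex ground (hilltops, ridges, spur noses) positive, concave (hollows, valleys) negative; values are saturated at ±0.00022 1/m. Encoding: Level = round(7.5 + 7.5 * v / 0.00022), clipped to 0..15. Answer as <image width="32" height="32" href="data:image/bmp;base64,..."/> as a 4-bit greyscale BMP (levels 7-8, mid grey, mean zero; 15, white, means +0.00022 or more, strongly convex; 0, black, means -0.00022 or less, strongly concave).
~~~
<image width="32" height="32" href="data:image/bmp;base64,Qk12AgAAAAAAAHYAAAAoAAAAIAAAACAAAAABAAQAAAAAAAACAAATCwAAEwsAABAAAAAAAAAAAAAAABEREQAiIiIAMzMzAERERABVVVUAZmZmAHd3dwCIiIgAmZmZAKqqqgC7u7sAzMzMAN3d3QDu7u4A////AIiIiFWIZ4iIiIiIiHd3eIiIiIVYiIaIiIiIiIh3d3iIiIhmiJmIeIiIiIiHd3d4iIiHeIiIiIiIiIiIh3d3eIiIh4iIiIiIiIiIiId3d4iIiIiIiIiIiIiImIiHd3eIiIiIiIiIiIiIiJiIh3d3iIiIiIiIiIiIiImYiHd3d4iIiIiIiIiIiImZiIh3d3iIiIiIiIiIiJmZiIiHd3d4iIiIiIiIiIiIiIiId3d3iIiIiImIiIh4iIiIh3d3eIiIiImYiIiIZ3eIiHd3d3iIiIiZiIh3IAAQABEkVneIiIiImHIAAFiIiHd2ZVV3iIiIiEAWiISJmZmIiHdmV3iIiIhImZmUmqqpmZiHdmV3iIiImaqqpaqqqqqZmIdmV4iIiJqqqqeqmZmqqpmIdmZ4iIiqqYiZmIiIiJqpmHdleIiIqpd3iIiIiIiJqpmHZmeIiKqHd3iIiIiIiJqpiHZXiIipd3d3iIiIiIiJqph2VniImXd3d4iJmIiIiKqYdmZ4iJmHd3iJqXmYiIiamHZleIiZh3d4eGYnmIiImpmHZXiImZd3eJR5cZmIiIqZh2VniImYd3iYWZCaiIiKmYdlZ4iJmXd4iligmoiIiamHZleIiJmHeImWoYqYiImph2ZXiHiZl4iIp4NqmIiJqYd2V4h4maiIiJqECpiIiKmYdleI"/>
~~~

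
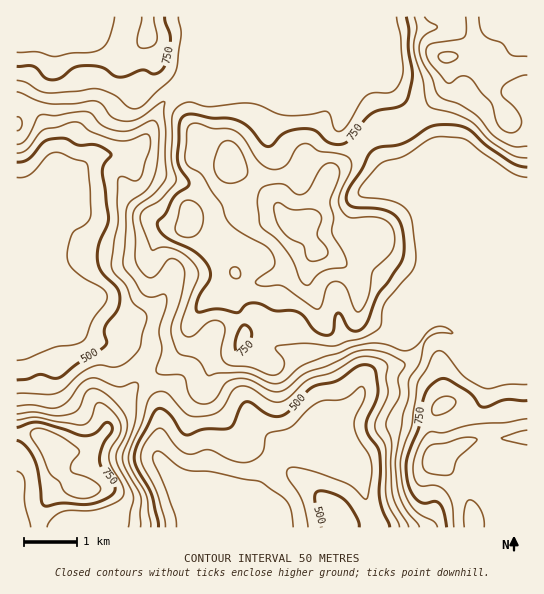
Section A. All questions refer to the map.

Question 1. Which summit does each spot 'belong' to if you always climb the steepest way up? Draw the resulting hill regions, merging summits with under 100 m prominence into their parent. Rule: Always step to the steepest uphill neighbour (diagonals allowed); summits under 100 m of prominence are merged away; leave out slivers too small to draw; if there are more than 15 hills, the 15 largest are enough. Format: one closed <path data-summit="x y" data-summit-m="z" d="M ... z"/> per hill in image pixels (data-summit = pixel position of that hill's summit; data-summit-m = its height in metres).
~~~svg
<path data-summit="299 226" data-summit-m="942" d="M326 64l-39 16-78 0-8-4-8 0-30 27-15 32-14 17-9 4-28 0-20 15-20 4-24 29-7 4-10 2 0 107 7 4 11 3 37-5 6 11 6 6 14 5 22 3 12 8 10 11 14 26 6 22 0-6 7-12 33-35 13-26 29-15 12-1 12 11 6 18 20 10 7 7 20 37 3 19-12 9 10-2 21-10 15-16 8-22 18-15 12-31 6-25 30-21 20-29 15 4 7 6 6 10 1-2-35-80-6-6-14-8-34 0-11-17-37-32-3-8 5-17 0-21-4-10z"/><path data-summit="494 17" data-summit-m="986" d="M527 16l-320 0-2 2 2 20-14 38 8 0 8 4 78 0 39-16 5 3 10 8 4 10 0 21-5 17 3 8 12 13 22 16 14 20 34 0 14 8 13 18 29 72-11-15-9-6-10-1-20 29-30 21-14 48-4 8-8 7 32-6 6-5 11-19 7-7 7-3 13 3 26 17 8 0 14-5 29-1z"/><path data-summit="437 459" data-summit-m="885" d="M443 329l-12 3-7 7-11 19-6 5-34 8-9 8-3 12-11 17-12 9-27 11-10 11-18 11 26 3 14-4 4 4 27 12 7 13 4 20 10 30 152 0 1-183-29-1-14 5-8 0-26-17z"/><path data-summit="50 445" data-summit-m="836" d="M17 317l-1 210 197 1-2-7-15-22-17-14-20-27 0-57-4-12-16-30-22-16-20-2-14-5-6-6-6-11-37 5z"/><path data-summit="69 17" data-summit-m="837" d="M206 16l-190 1 0 85 14 6 11 11 14 39 2 17 20-4 20-15 32-1 15-13 19-39 17-14 15-18 12-33z"/>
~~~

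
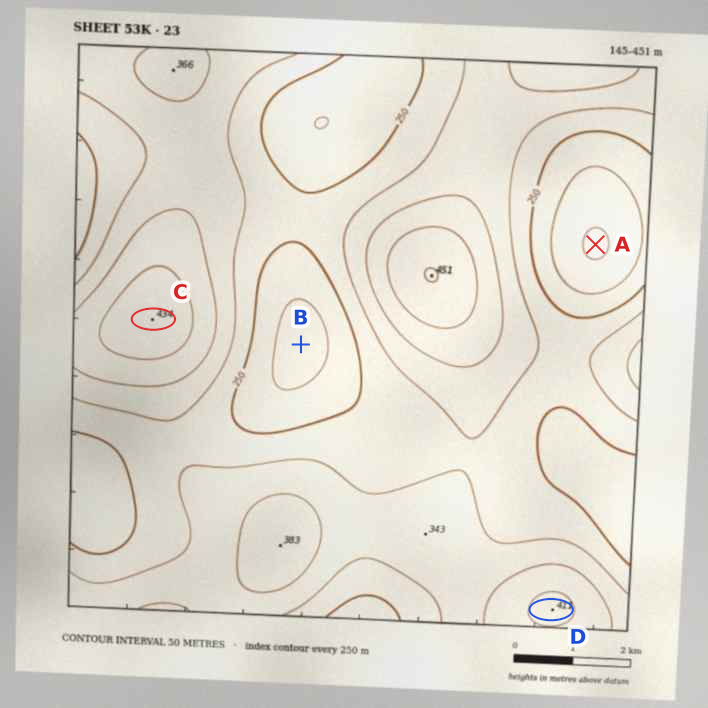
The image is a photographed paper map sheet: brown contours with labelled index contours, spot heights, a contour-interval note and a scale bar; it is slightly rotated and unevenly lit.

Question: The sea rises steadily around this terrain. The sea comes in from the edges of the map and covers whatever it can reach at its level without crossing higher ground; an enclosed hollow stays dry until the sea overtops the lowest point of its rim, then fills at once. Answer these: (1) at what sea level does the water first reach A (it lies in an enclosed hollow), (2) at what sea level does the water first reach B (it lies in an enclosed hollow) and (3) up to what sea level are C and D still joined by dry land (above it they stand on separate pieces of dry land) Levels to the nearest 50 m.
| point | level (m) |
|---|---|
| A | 200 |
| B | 250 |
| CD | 300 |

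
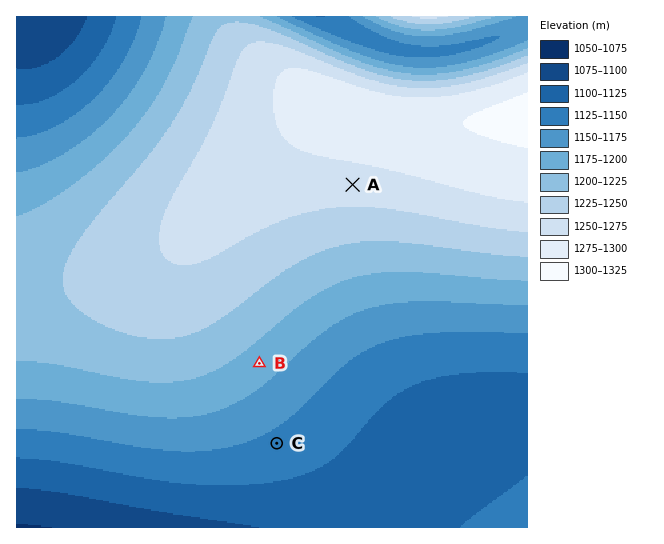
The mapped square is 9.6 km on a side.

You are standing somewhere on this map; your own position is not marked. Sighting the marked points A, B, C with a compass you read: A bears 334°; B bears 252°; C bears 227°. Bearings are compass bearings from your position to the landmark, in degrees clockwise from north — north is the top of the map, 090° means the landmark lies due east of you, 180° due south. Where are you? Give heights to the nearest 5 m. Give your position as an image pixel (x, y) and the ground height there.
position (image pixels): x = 416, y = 313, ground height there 1165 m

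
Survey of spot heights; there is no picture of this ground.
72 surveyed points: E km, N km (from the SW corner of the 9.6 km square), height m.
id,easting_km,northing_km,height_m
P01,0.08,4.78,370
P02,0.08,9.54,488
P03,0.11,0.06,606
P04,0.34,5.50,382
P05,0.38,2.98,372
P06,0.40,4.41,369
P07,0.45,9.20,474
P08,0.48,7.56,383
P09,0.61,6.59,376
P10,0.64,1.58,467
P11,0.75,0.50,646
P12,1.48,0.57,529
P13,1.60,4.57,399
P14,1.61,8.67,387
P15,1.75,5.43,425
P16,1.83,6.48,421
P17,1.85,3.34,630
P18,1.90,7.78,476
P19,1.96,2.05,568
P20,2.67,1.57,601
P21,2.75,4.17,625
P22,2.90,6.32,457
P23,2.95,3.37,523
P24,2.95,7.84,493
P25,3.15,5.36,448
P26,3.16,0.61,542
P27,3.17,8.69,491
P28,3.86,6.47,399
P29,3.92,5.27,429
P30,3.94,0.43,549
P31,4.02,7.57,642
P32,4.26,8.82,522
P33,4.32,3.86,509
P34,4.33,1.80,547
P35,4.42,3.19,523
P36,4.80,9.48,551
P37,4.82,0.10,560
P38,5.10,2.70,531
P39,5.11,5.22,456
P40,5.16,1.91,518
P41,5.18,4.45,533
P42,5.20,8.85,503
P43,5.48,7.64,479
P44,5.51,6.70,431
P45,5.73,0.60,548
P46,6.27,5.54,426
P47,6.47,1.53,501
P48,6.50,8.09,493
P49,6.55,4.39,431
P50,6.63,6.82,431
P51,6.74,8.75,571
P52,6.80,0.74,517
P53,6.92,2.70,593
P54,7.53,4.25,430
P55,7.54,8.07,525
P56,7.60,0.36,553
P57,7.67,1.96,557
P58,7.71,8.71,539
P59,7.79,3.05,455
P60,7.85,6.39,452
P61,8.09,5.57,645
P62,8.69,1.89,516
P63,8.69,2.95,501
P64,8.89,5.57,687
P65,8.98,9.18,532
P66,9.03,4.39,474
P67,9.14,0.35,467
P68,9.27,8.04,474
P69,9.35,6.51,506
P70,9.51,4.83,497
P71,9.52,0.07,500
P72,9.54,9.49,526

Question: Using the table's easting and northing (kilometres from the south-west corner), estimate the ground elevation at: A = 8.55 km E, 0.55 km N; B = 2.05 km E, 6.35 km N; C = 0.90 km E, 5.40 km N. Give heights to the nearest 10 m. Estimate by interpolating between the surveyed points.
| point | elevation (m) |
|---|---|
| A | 490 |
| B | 440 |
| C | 380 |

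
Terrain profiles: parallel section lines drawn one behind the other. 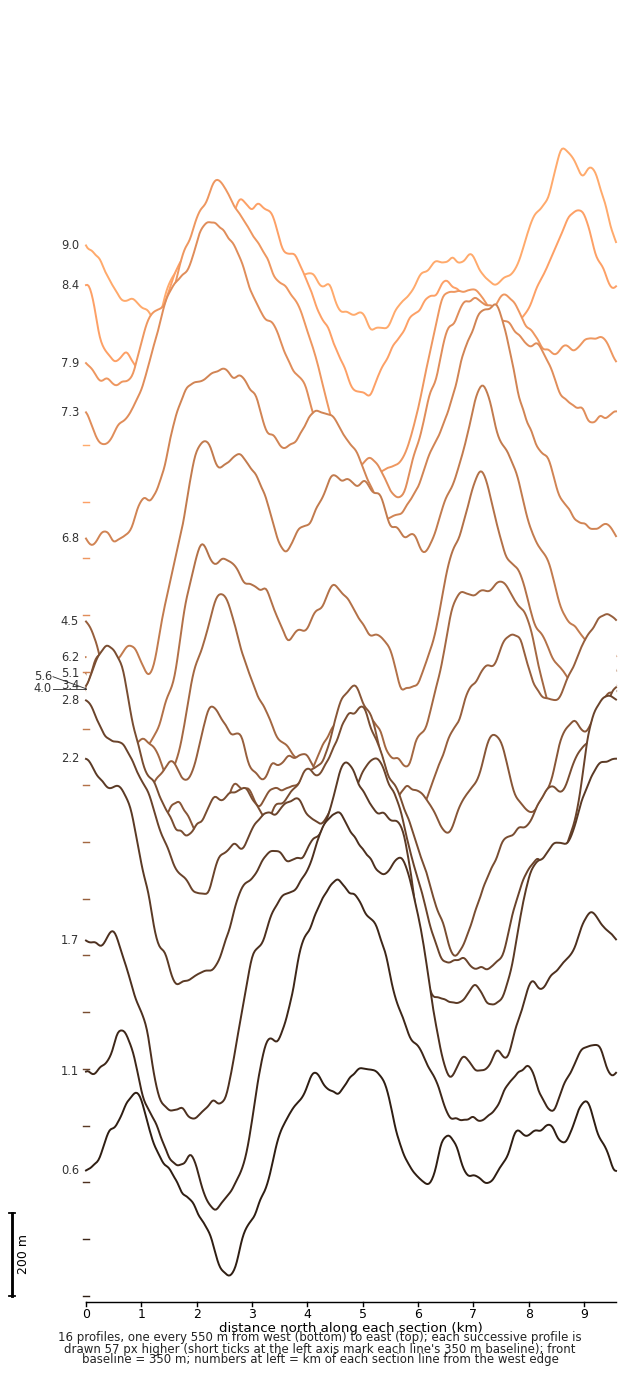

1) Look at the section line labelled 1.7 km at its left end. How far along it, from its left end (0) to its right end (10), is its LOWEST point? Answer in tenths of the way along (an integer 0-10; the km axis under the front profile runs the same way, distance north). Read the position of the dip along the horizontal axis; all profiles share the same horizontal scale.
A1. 2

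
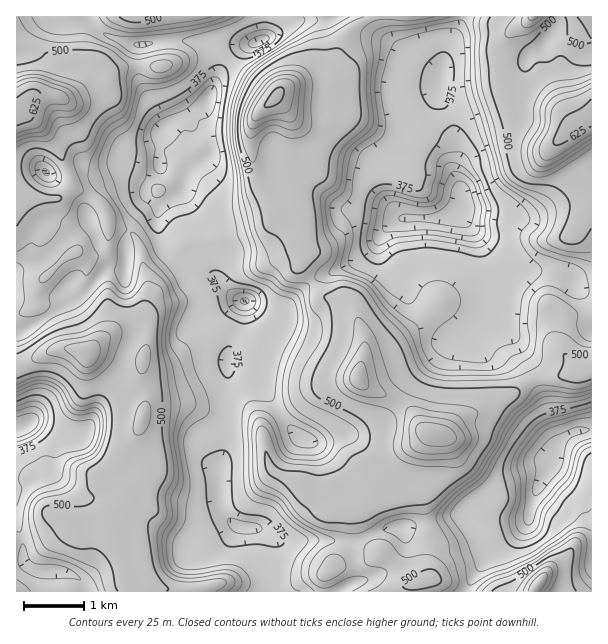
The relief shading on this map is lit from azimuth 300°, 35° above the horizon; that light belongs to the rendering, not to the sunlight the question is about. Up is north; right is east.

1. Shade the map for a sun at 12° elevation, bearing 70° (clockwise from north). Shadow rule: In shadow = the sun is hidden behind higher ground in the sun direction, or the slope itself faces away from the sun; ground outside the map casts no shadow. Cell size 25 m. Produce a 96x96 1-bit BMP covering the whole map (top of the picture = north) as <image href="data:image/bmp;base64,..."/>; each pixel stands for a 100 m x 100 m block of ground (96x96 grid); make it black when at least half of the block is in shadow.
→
<image width="96" height="96" href="data:image/bmp;base64,Qk2+BAAAAAAAAD4AAAAoAAAAYAAAAGAAAAABAAEAAAAAAIAEAAATCwAAEwsAAAIAAAAAAAAA////AAAAAAAADgAAAADAAAAADAAADAAAAADAAAAADAAACAAAAACAAAAAAAAAMAAAAAAAAAAAAAAAQAAAAAAAAAAAAAAAAAAAAAAAAAAAAAAAAAAAAAAAAAAAAAAAAAAAAAAAAAAAAAAwAAAAAAAAAAAAAABwAAAAAAPgAAAAAABwAAAAAA/gAAAAAwDgAAAAAD+AAAAAAwDgAAAAAD8AAAAAAwDgAAAAAD4AAAAAAQBgAAAAAHwAAAAAAAAAAAAAADwAAAAAAAAAAAAABwAAAAAAAAAAAAAAD4AAAAAAAAAAAAAAD4AAAAAAAAAAwAAAH4AAAAAAADwAgAAAH4AAAAAAADwAAAAAH4AAAAAAADwAAAAAH4AAAAAAABwAHAAAD4AAAAAAAAQAHgAAD4AAAAAAAAAAHgAADwAwAAAAAAAAHwAABwBwAcAAAAA4HwAABwBAAMAAAAB8HwAAAgAAAAAAAAB/jwAAAAAAAAAAAAA/xgAAAAQAAAAAAAA/wAAAAAwAAAAAAAAfwAAAABgAAAAAAAAfgAAAABgDAAAAAAAPgAAAABgHAAAAAAAGAAAAABgCAAAAAAAAQAAAAAgAAAAAAAAA4AAAAAgAAAAAAAAAAAAAAAAAAAAAAAAAAAAAAAAAAAAAAAAAAAAAAAAAAAAAAAAAAAAAAAAAAAAAAgAAAAAAAAAAAAAAAAAAAAAAAAEAAAAAAAAAAAAAAAOAAAAAAAAAAAAAAAeAAAAAAAAAAAAAAAeAAAAAAAAAAAAAAYeAAAAAAAAAAAAAA4eAAAAAAAAAAAAAA8OAAAAAAAAAAAAAAfgAAAAAAAAAABAAAHgAAAAAAAAAABAAAxAAAAAAAAAAABAABwAAAAAAAAAAABAAAwAAAAAAAAAAABAAAwAAAAAAAAAAAAAABwAAAAAAAAAAAAAAB4AAAAAABgAAAAAAB4AAAAAAAAAAAAAAD4AAAAAGAAAAAAAADwAAAAAPAAAAAAAADwAAAAAOAAAAAAAAHwAAAAAeAAAAAAAAHwAAAAAfAAAAAAAAPwAAAAA/AAAAAAAAPgAAAMB+PAAAAAAAPgAAAAB/+AAAAAAAfgAAAAD/+AAAAAAA/gAAAAD/4AAHAAAB/gAAAAB/4AAPAAAD/gAAAAB/zAAOAAAH/gAAAAA/3gAEAAAH/gAAAAA/3gAAAAAP/AAAAAAfjgAAAAAf/AAAAAAfhAAAAAAf/AAAAAAfgAAAAAAP/gAAAAAfAQAAAAAP/gAAAAAfA4AAAAAH/gAAAAAfB4AAAAAD/gAAAAAfA4AAAAAD/wAAAAA+A4AAAAAB/wAAAAA+AAAAAAAB/4AAAAA+AAAAAAAA/4AAAAB8AAAAAAAAfsAAAAB8AAAAAAAADgAAAAB8AAAAAAAAAgAAAAB8AAAAAAAAAAAAAAD8AAAAAAAAAAAAAAB8AAAAAAAAAAAAAAB8AAAAAAAAAAAAAAB8AAAAAAAAAAAAAAB8AAAAAAAAADAAAAB8AAAAAAAAAAAAAAA8AAAAAgAAAAAAAAAYAAAABgAAAAAAAAAACAA="/>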